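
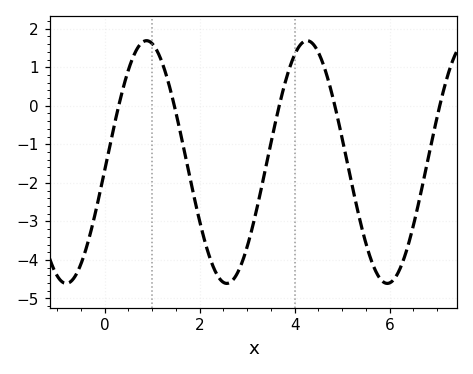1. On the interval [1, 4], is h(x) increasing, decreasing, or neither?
neither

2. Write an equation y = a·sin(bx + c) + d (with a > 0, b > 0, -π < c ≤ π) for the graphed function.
y = 3.15sin(1.9x - 0.07) - 1.46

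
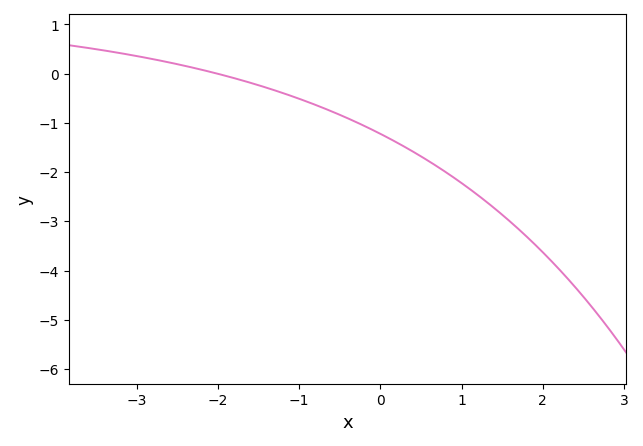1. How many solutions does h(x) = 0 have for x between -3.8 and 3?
1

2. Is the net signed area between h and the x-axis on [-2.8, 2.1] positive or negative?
negative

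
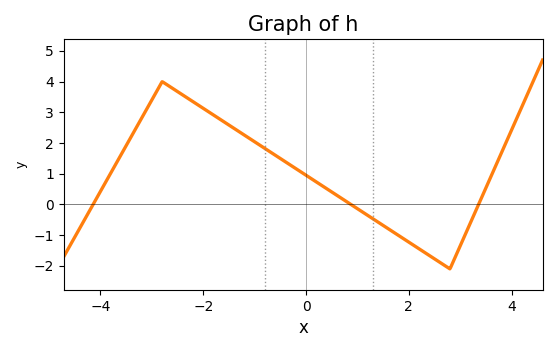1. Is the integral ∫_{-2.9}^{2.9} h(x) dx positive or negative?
positive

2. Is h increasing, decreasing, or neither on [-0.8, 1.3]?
decreasing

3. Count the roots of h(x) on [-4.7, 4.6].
3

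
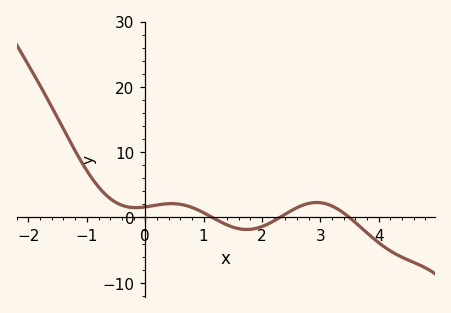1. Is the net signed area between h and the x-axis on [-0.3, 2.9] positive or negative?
positive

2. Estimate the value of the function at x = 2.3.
0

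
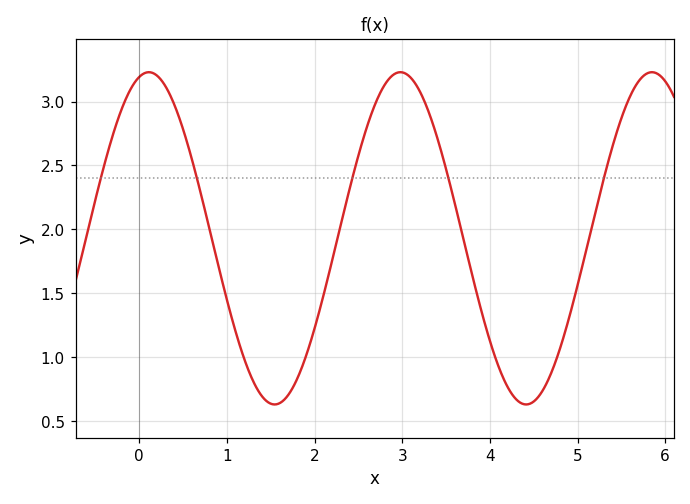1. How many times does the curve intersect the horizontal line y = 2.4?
5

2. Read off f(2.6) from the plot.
2.8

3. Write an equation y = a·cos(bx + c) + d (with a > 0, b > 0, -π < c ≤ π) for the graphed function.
y = 1.3cos(2.2x - 0.24) + 1.93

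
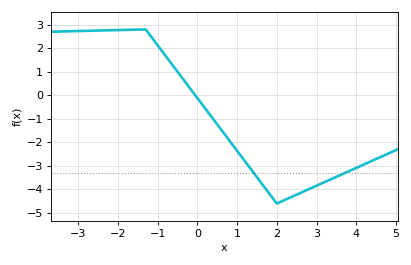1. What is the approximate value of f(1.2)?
-2.81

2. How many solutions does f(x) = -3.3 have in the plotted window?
2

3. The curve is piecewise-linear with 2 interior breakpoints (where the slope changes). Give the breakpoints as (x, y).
(-1.3, 2.8); (2, -4.6)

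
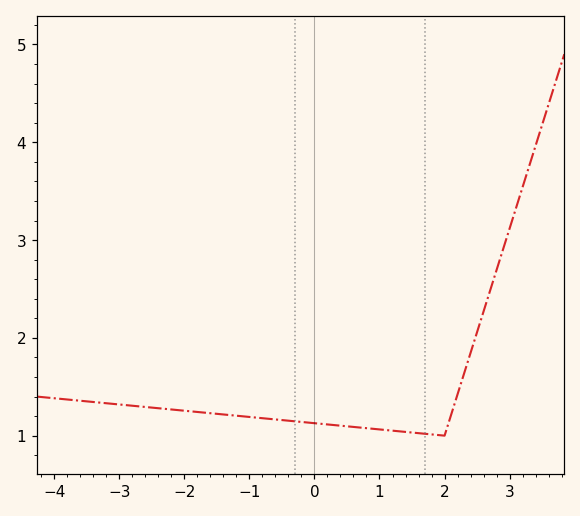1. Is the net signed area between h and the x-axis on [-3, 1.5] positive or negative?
positive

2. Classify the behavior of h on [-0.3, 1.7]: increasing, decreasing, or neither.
decreasing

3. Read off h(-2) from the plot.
1.3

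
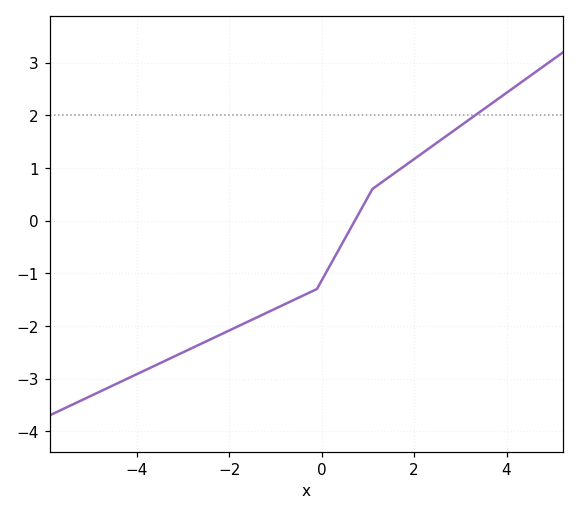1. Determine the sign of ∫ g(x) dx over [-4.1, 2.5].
negative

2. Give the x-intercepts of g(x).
0.721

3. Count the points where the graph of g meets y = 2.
1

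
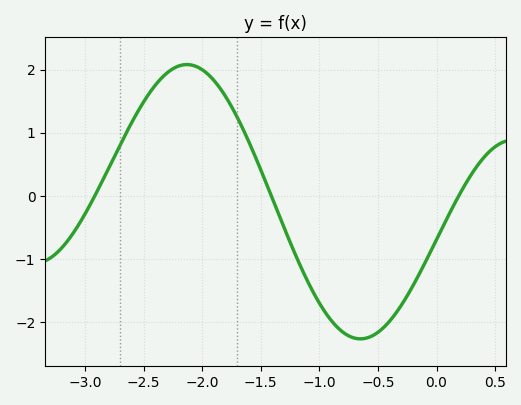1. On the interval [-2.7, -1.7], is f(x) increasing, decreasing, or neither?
neither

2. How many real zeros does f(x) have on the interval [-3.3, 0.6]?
3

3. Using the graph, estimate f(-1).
-1.7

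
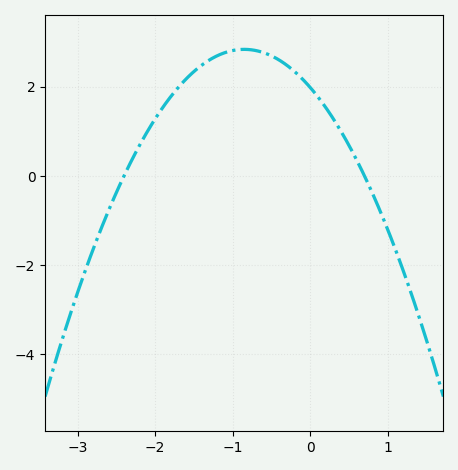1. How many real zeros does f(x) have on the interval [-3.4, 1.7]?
2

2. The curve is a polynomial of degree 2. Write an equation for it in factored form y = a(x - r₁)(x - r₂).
y = -1.18(x + 2.4)(x - 0.7)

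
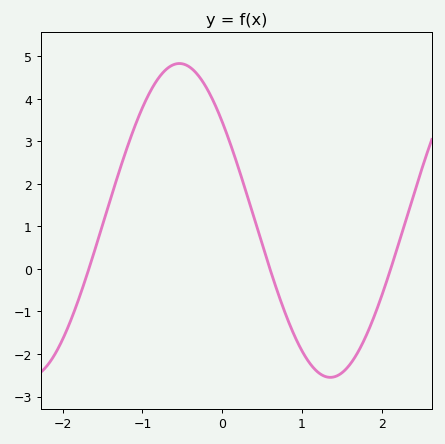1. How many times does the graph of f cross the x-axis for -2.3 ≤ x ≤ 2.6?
3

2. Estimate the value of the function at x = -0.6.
4.81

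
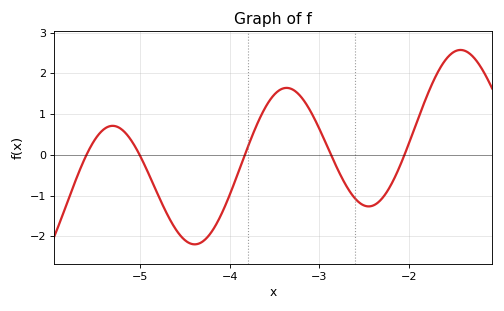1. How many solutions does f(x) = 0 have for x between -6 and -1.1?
5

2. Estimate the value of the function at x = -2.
0.295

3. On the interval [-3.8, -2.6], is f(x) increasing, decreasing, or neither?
neither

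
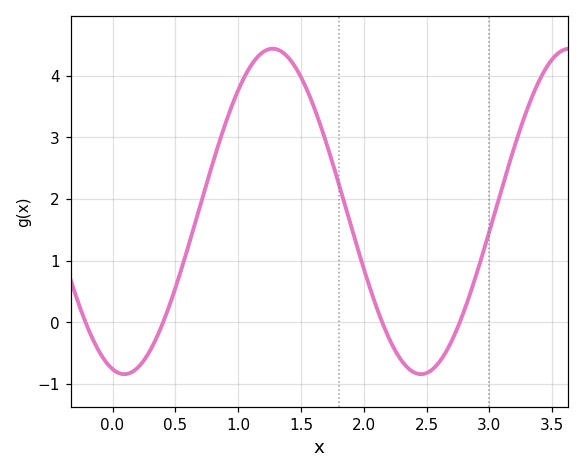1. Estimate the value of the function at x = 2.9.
0.8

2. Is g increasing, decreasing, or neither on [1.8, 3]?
neither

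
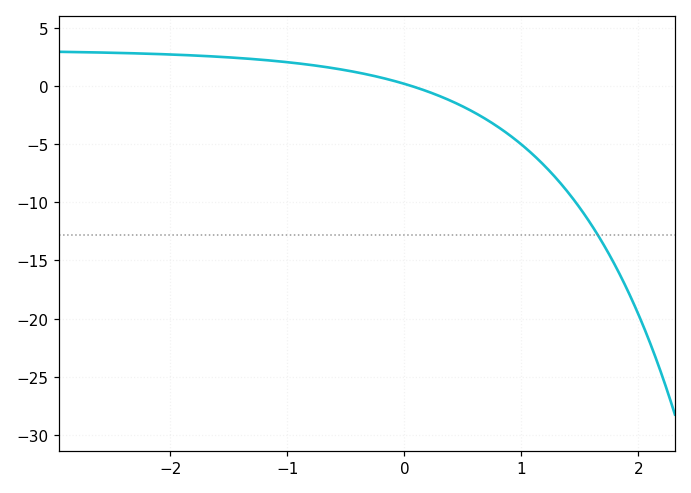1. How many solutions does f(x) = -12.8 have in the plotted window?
1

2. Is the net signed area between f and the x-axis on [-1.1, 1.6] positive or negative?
negative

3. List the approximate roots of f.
0.1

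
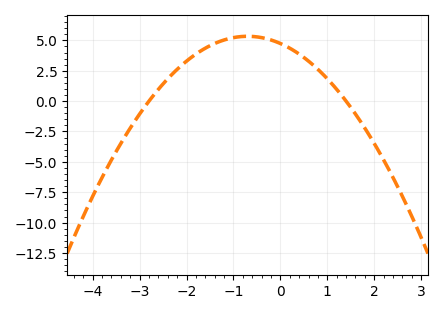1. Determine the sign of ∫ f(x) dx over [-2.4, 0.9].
positive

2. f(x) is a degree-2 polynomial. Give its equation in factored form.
y = -1.21(x + 2.8)(x - 1.4)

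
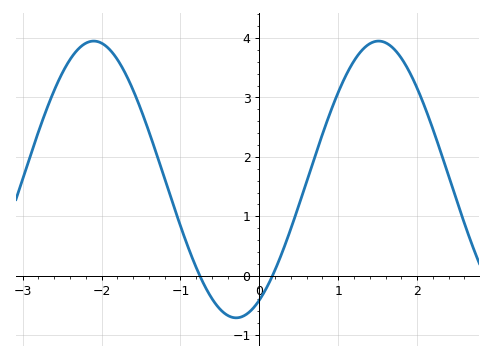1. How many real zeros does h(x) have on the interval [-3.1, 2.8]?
2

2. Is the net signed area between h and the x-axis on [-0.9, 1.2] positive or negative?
positive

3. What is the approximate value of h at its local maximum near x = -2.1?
3.95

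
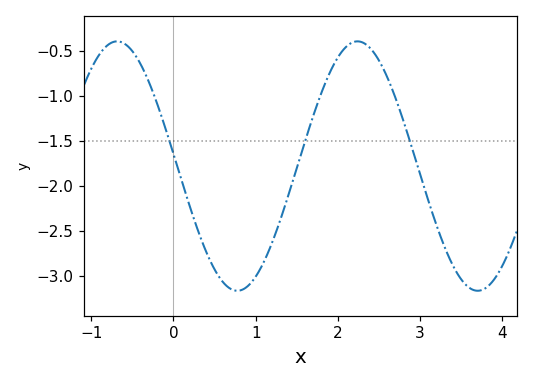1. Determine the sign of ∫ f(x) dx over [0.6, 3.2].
negative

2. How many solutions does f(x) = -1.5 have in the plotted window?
3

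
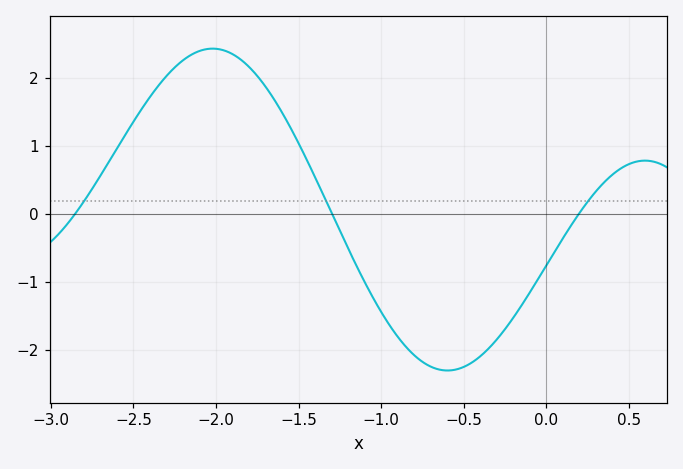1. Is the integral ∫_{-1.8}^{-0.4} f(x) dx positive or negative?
negative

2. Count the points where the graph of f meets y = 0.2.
3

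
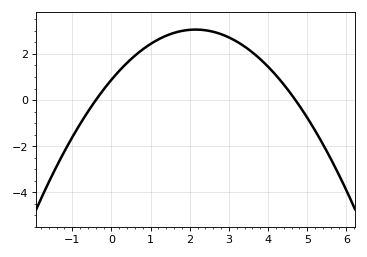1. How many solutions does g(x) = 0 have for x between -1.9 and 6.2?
2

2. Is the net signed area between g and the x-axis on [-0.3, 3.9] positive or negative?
positive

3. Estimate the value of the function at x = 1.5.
2.8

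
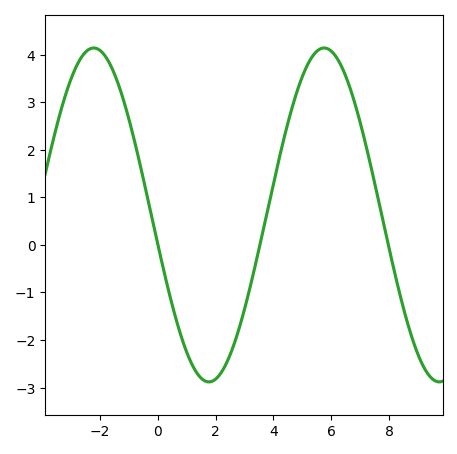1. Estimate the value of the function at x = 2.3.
-2.58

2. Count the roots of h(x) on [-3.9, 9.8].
3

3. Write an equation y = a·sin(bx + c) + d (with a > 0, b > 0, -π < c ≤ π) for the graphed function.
y = 3.51sin(0.79x - 2.97) + 0.63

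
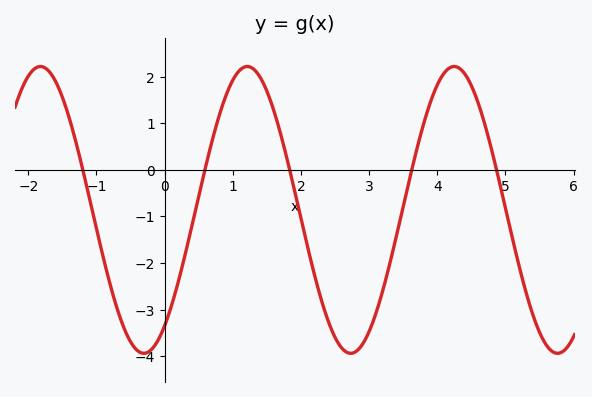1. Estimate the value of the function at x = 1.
1.92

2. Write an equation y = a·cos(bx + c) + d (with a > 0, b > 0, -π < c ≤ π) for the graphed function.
y = 3.08cos(2.07x - 2.51) - 0.86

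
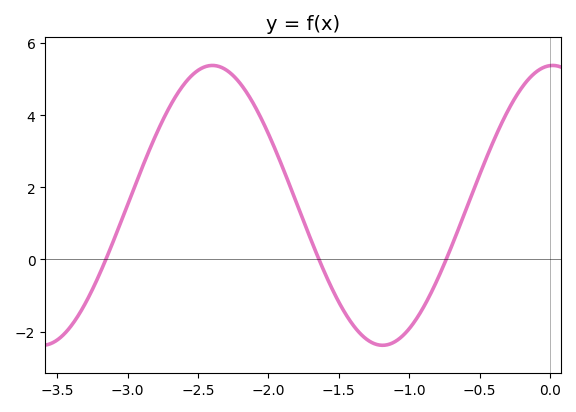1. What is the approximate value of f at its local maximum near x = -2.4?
5.38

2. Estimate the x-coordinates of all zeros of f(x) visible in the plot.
-3.15, -1.64, -0.738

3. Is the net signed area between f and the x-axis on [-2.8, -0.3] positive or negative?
positive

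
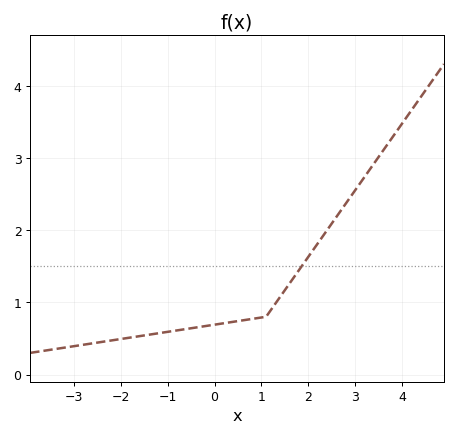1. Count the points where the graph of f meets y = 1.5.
1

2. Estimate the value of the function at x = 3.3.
2.8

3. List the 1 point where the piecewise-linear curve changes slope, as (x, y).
(1.1, 0.8)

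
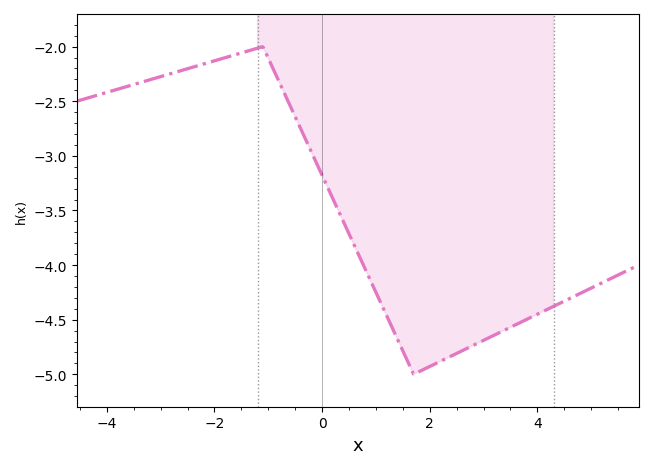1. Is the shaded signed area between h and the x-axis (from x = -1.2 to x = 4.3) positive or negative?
negative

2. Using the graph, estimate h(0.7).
-3.93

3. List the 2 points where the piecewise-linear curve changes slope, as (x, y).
(-1.1, -2); (1.7, -5)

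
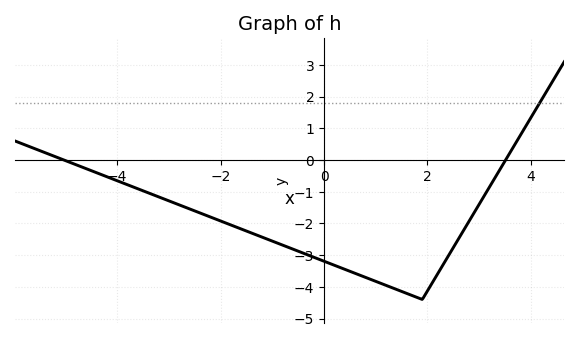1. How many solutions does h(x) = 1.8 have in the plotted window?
1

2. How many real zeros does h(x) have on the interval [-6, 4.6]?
2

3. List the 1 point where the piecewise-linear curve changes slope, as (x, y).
(1.9, -4.4)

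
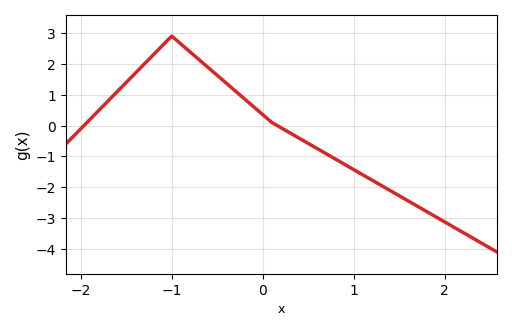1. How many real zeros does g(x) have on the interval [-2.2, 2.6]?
2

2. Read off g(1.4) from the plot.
-2.11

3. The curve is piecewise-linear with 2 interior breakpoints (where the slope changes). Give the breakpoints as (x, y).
(-1, 2.9); (0.1, 0.1)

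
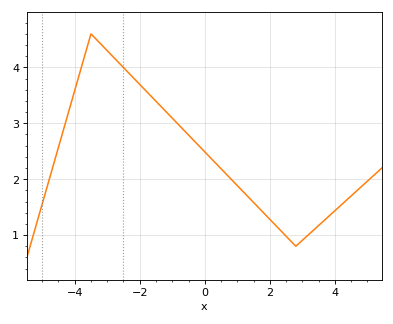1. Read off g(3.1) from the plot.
0.959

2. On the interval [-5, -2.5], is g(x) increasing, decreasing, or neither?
neither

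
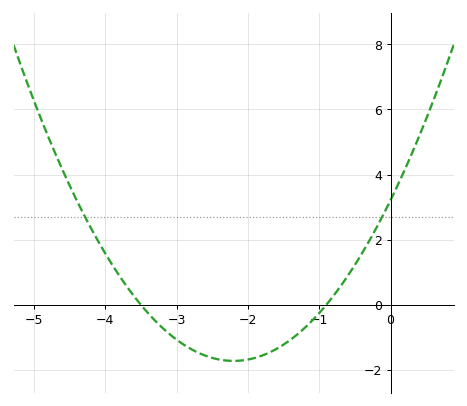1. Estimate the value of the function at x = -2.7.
-1.4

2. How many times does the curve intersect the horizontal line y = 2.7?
2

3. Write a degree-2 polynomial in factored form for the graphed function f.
y = 1.02(x + 3.5)(x + 0.9)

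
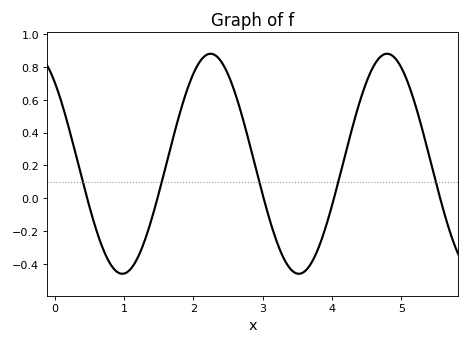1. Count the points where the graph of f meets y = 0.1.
5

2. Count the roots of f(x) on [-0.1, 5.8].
5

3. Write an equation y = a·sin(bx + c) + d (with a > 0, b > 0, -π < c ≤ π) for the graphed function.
y = 0.67sin(2.47x + 2.3) + 0.21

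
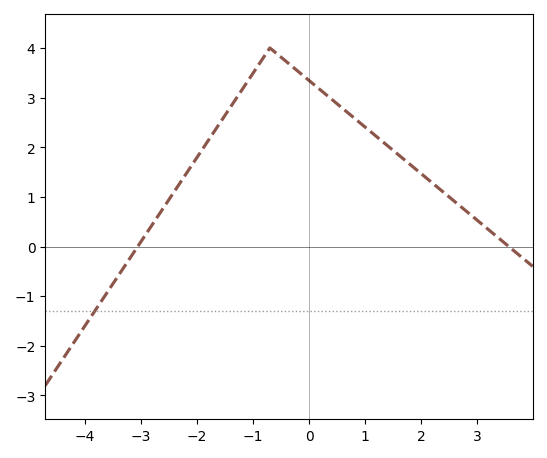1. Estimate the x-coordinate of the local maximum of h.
-0.699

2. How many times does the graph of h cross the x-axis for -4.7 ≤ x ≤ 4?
2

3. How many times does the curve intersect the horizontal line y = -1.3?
1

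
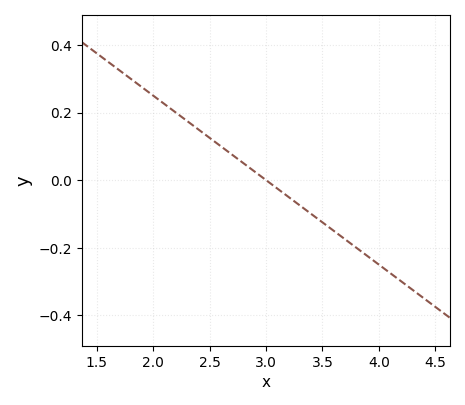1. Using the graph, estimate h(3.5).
-0.125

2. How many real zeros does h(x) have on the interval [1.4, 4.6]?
1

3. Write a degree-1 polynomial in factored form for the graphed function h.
y = -0.25(x - 3)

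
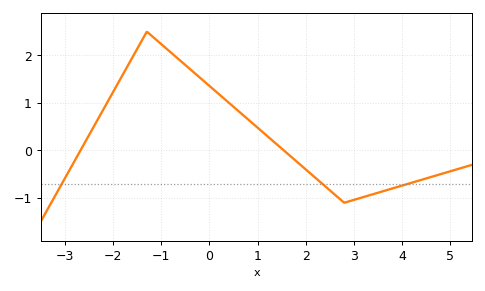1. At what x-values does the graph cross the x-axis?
-2.68, 1.55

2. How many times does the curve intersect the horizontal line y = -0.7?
3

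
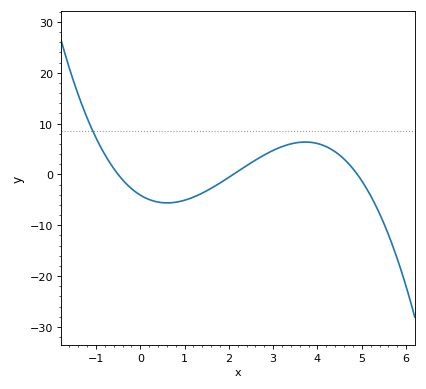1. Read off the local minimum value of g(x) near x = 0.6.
-5.61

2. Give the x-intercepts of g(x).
-0.5, 2.1, 4.9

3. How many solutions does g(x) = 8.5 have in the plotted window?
1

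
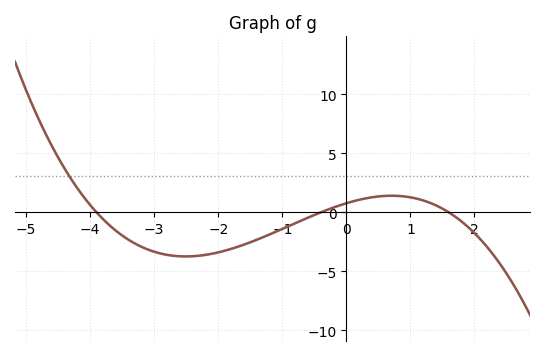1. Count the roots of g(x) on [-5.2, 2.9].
3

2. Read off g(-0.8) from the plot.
-0.923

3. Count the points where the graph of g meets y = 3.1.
1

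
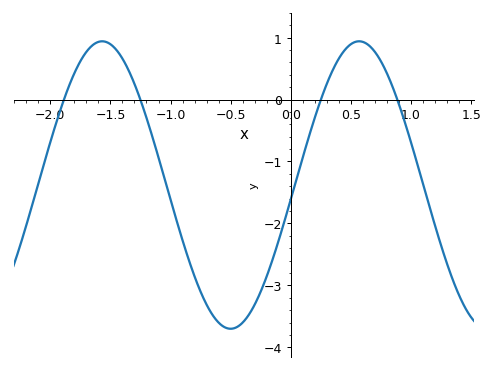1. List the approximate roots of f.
-1.89, -1.25, 0.251, 0.886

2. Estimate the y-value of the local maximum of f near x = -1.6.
0.94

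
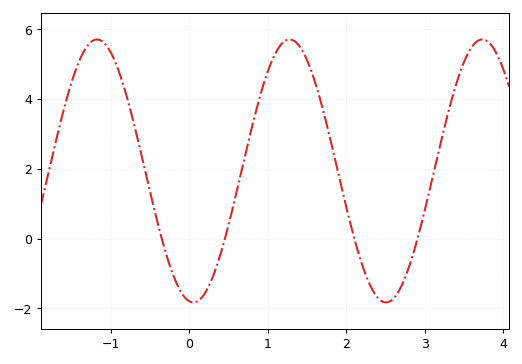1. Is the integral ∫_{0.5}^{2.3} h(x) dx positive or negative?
positive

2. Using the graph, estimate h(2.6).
-1.72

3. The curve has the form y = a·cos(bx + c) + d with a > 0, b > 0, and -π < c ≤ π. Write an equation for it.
y = 3.77cos(2.56x + 3.01) + 1.94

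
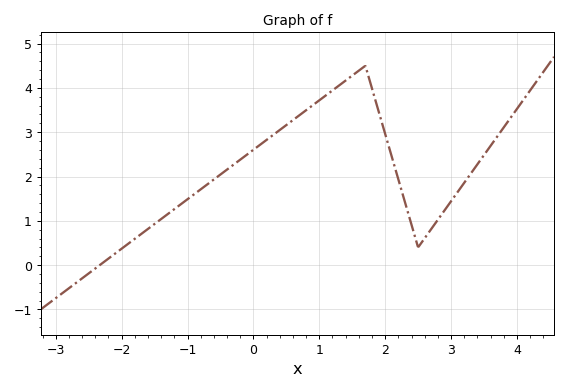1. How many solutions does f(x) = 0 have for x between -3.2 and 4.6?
1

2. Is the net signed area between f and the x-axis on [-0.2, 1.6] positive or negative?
positive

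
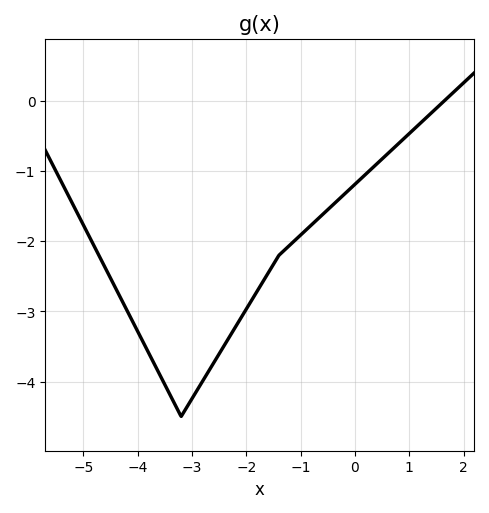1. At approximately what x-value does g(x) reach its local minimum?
-3.2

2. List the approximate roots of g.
1.64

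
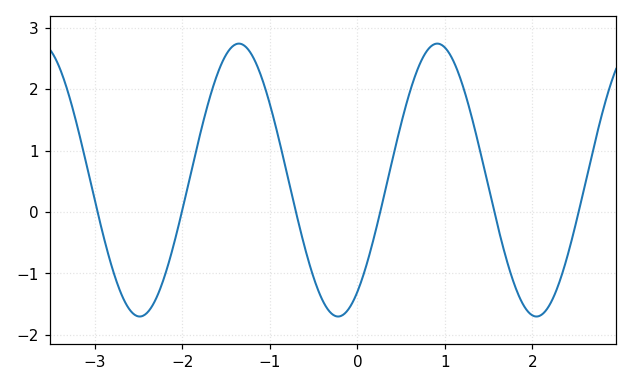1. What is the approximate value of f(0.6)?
1.95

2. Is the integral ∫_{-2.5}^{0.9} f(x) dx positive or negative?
positive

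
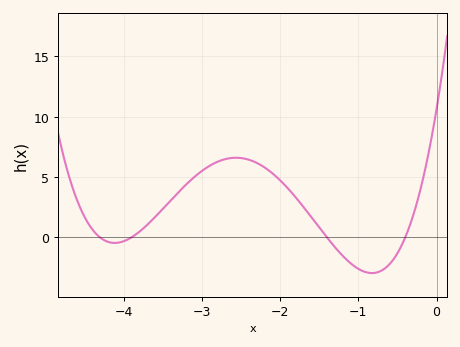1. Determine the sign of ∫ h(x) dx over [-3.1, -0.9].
positive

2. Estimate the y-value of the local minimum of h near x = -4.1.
-0.453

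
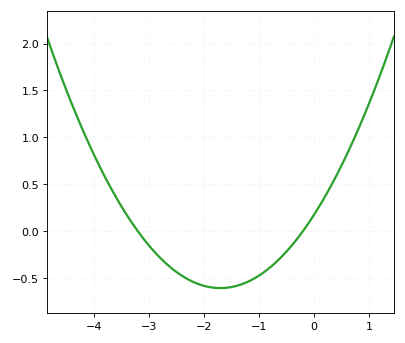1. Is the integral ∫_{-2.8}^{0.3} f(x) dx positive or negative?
negative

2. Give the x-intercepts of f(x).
-3.2, -0.2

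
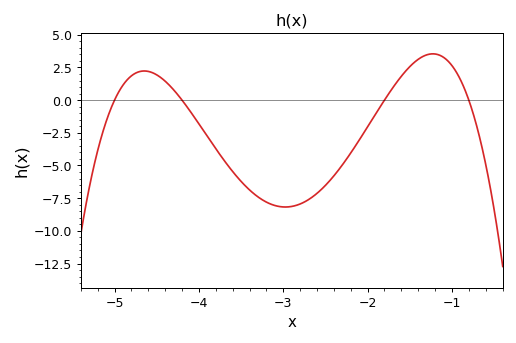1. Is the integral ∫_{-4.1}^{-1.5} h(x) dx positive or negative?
negative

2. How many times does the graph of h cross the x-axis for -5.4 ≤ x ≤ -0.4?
4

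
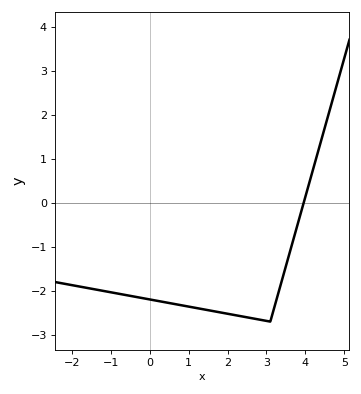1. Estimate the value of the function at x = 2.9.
-2.67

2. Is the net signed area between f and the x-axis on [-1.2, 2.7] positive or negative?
negative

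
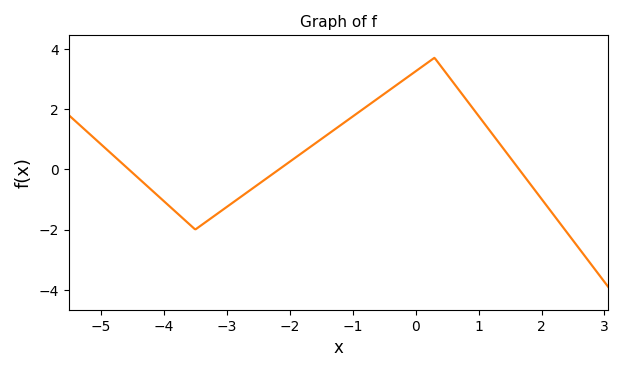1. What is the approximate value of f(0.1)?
3.4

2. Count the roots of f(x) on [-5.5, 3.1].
3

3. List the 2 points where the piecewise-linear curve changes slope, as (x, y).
(-3.5, -2); (0.3, 3.7)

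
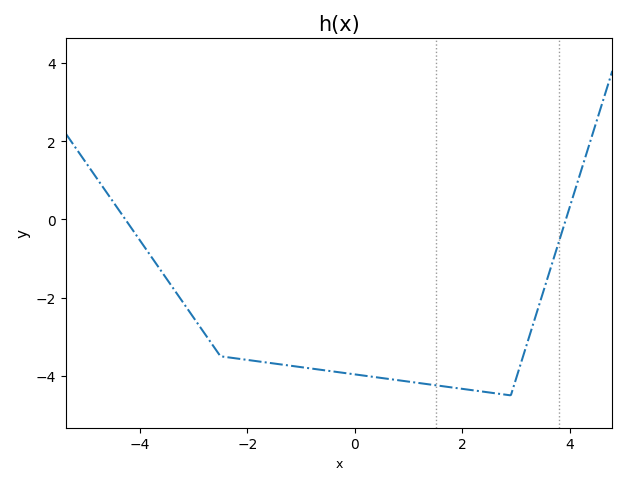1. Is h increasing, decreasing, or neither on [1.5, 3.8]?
neither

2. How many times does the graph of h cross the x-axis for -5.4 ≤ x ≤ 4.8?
2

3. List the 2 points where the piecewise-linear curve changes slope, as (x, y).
(-2.5, -3.5); (2.9, -4.5)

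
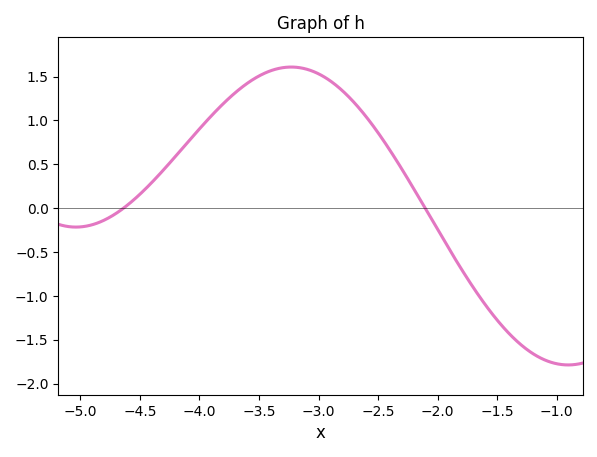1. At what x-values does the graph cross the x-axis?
-4.6, -2.1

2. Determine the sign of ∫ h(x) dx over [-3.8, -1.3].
positive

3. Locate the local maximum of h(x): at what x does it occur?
-3.2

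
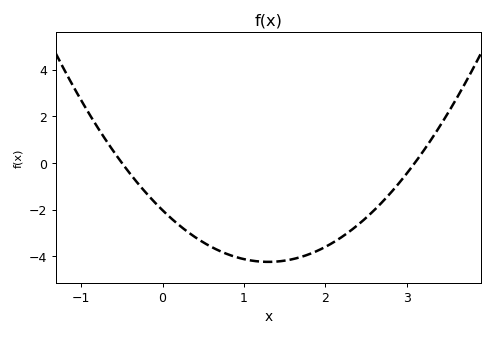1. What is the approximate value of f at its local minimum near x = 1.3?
-4.2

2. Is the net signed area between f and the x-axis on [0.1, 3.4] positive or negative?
negative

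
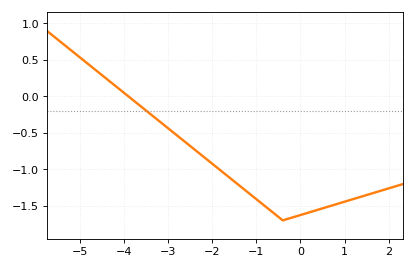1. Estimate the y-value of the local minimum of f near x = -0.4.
-1.7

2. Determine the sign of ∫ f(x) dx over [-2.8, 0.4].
negative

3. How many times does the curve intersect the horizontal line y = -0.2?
1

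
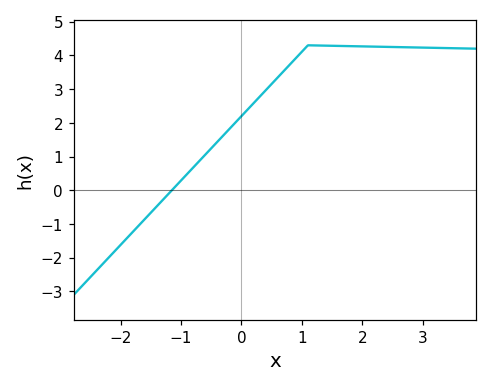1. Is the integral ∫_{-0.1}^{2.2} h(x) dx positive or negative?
positive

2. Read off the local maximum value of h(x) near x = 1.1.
4.3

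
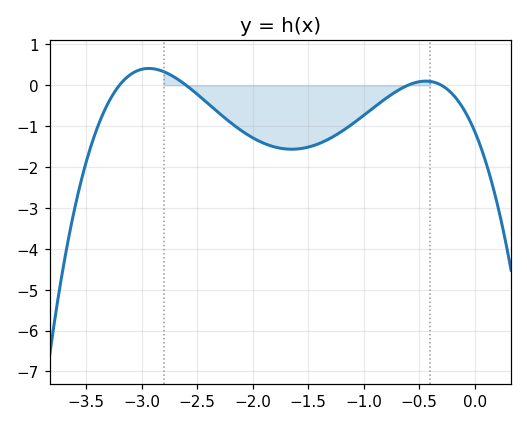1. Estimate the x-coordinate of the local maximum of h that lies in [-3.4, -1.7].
-2.93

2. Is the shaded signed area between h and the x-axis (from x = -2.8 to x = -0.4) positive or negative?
negative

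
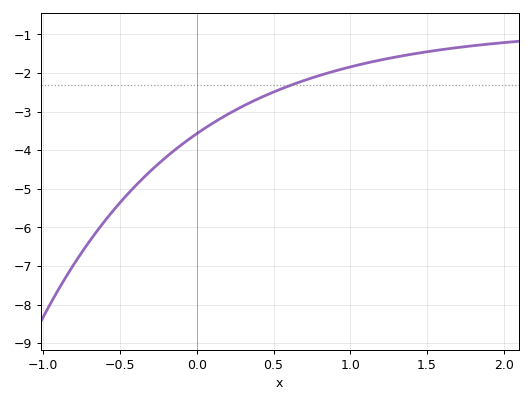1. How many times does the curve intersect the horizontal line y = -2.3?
1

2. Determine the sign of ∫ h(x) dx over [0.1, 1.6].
negative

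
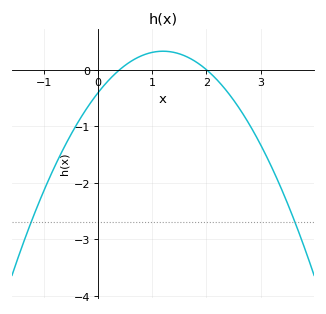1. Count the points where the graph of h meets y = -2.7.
2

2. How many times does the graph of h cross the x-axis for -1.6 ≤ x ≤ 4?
2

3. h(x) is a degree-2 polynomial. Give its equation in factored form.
y = -0.51(x - 0.4)(x - 2)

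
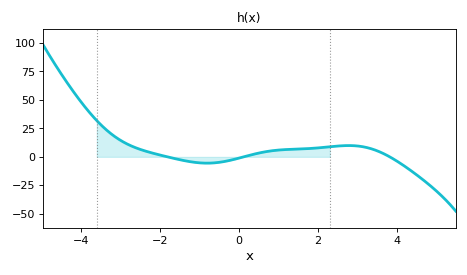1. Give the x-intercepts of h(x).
-1.8, 0.2, 3.8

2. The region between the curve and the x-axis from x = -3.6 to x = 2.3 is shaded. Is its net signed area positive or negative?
positive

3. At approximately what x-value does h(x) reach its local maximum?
2.8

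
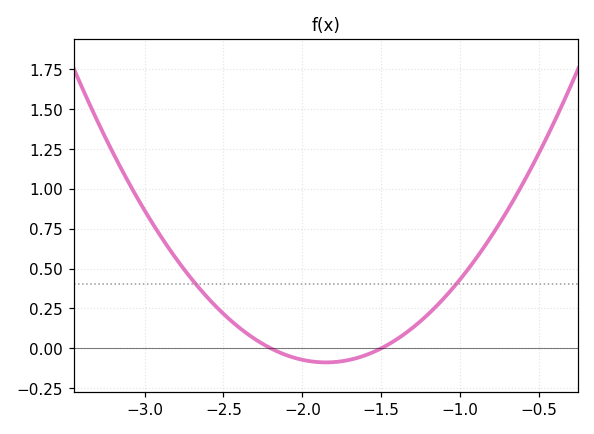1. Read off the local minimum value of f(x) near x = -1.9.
-0.1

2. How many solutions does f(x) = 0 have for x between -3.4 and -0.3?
2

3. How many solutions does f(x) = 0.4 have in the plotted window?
2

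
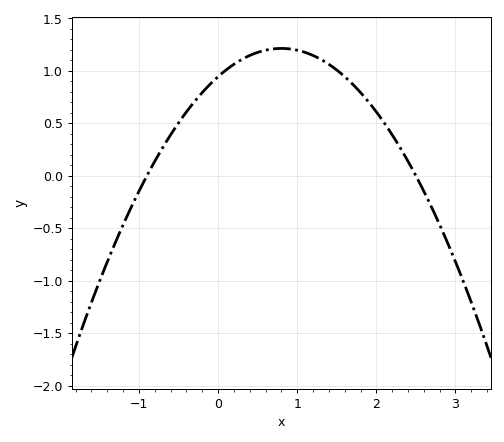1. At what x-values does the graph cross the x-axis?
-0.9, 2.5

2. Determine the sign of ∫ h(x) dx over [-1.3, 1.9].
positive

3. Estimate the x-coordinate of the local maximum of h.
0.8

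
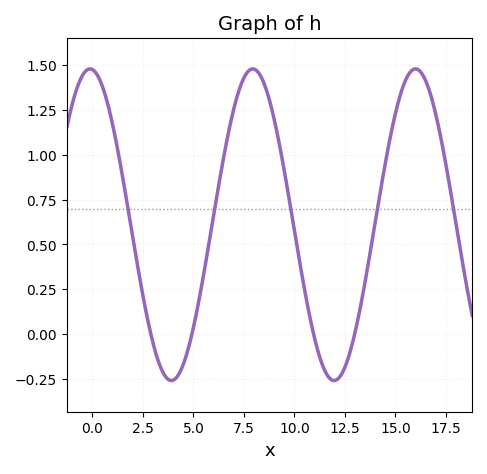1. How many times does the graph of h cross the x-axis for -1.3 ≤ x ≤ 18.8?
4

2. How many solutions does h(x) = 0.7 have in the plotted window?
5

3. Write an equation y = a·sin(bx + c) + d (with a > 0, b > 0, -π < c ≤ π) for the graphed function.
y = 0.87sin(0.78x + 1.7) + 0.61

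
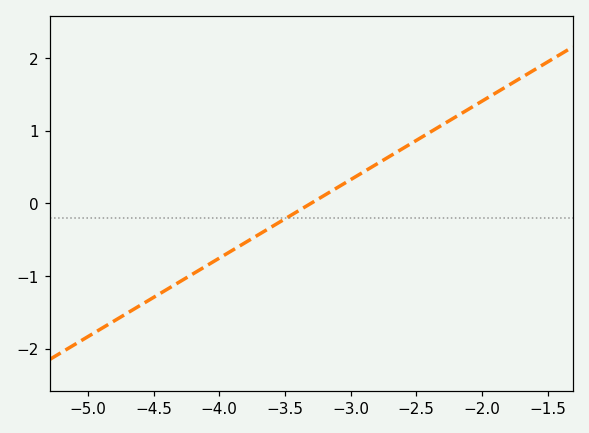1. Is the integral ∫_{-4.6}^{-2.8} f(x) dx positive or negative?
negative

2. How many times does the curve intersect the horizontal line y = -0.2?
1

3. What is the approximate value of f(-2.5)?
0.864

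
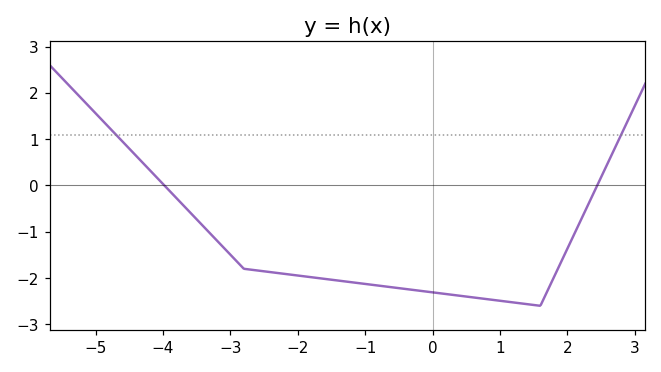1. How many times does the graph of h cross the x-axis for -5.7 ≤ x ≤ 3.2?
2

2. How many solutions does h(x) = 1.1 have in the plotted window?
2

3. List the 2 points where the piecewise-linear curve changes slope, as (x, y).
(-2.8, -1.8); (1.6, -2.6)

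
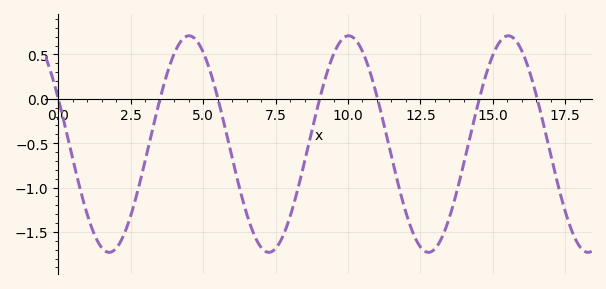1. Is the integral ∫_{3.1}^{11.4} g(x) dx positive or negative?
negative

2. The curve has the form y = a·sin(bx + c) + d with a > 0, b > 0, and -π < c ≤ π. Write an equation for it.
y = 1.22sin(1.14x + 2.71) - 0.51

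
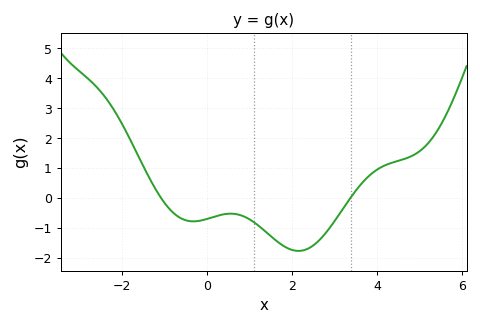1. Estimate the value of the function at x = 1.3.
-1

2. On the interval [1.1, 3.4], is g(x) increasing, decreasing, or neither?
neither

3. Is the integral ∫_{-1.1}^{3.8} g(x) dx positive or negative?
negative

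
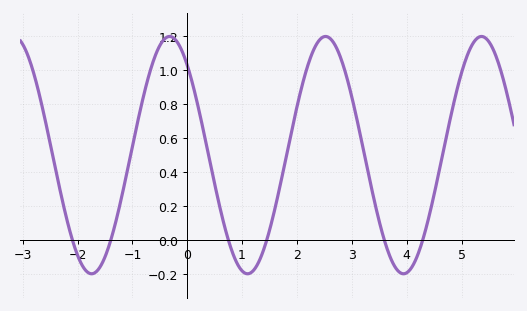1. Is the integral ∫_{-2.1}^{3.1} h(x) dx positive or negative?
positive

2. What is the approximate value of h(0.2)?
0.784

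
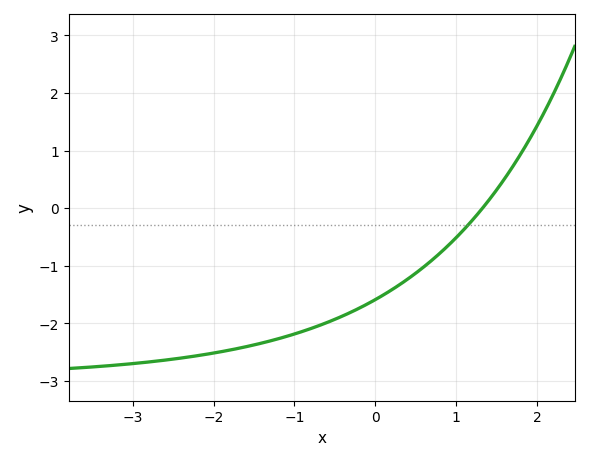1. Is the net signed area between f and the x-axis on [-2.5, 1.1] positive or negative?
negative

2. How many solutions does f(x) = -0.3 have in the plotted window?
1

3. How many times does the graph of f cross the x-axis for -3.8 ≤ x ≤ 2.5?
1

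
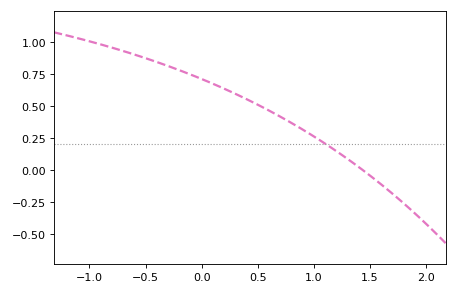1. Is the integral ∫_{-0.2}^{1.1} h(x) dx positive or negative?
positive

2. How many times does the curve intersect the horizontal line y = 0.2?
1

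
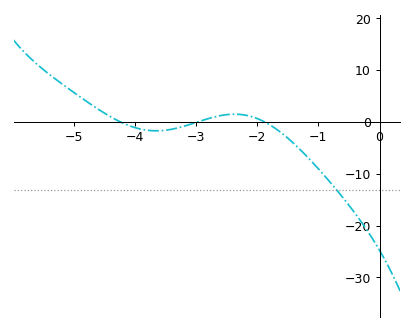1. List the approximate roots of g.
-4.24, -2.96, -1.88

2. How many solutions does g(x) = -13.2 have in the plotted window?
1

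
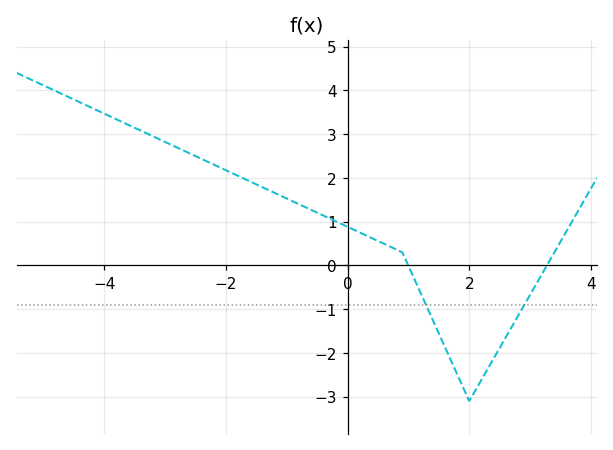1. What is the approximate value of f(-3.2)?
3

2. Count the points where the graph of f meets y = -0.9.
2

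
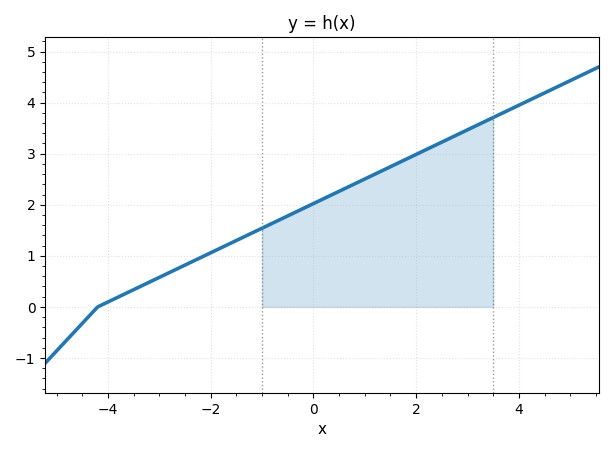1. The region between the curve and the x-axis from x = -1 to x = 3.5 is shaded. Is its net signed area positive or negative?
positive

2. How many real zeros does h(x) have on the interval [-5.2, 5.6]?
1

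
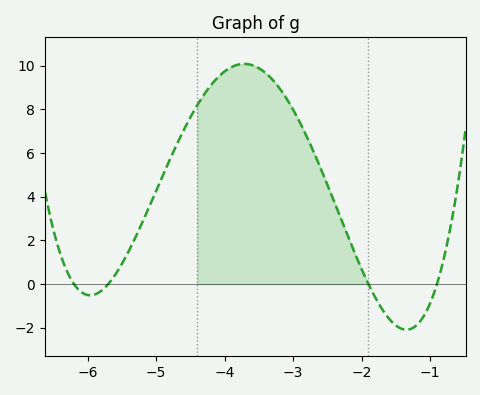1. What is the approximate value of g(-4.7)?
6.38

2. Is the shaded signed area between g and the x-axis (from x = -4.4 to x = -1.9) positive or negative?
positive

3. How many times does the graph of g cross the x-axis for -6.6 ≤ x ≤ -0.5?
4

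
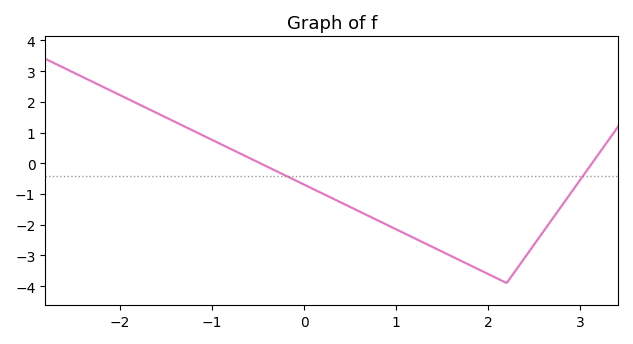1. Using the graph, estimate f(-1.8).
1.9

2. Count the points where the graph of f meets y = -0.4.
2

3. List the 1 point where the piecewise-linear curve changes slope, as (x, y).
(2.2, -3.9)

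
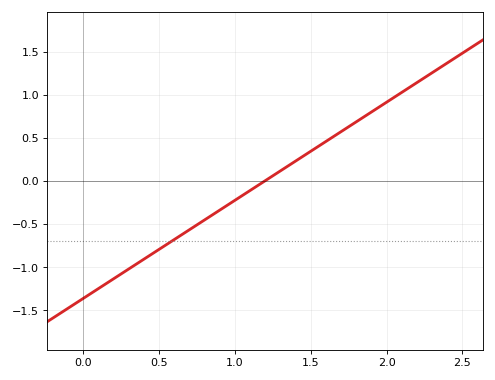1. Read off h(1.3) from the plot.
0.114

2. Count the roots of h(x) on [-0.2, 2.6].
1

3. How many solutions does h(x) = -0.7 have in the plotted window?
1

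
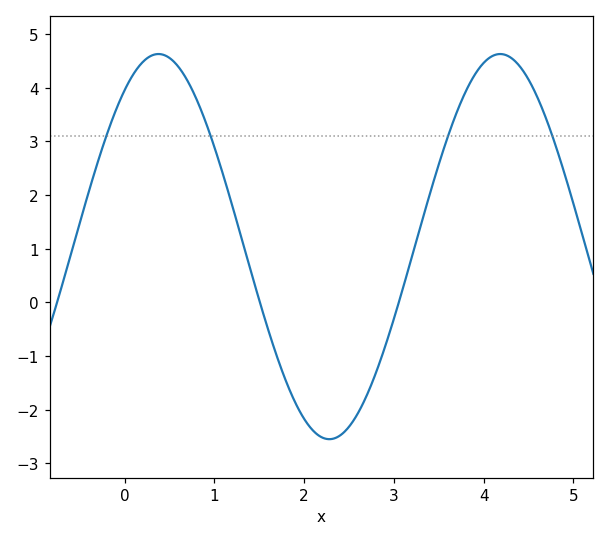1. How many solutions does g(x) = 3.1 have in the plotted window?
4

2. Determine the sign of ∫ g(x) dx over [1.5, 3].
negative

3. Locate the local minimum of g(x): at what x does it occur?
2.3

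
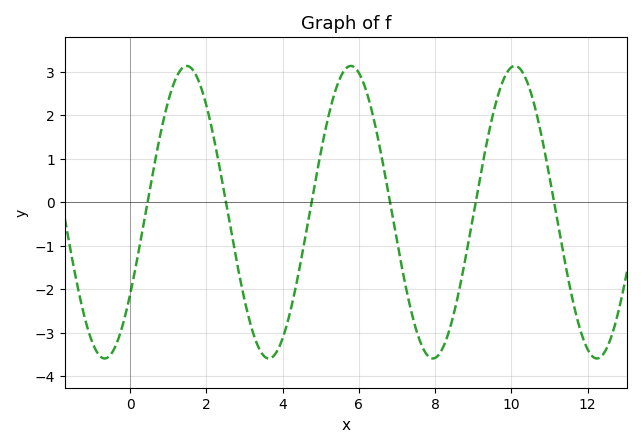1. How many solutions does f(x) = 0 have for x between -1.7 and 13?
6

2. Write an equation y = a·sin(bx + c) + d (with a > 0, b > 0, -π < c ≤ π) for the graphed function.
y = 3.36sin(1.46x - 0.6) - 0.23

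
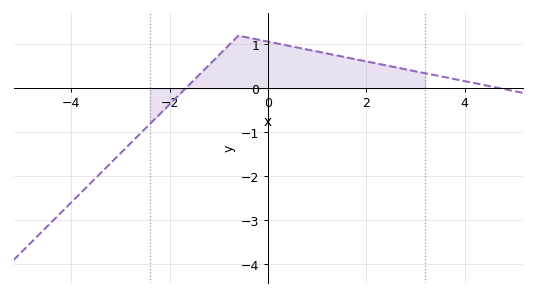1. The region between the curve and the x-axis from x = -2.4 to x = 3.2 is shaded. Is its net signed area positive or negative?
positive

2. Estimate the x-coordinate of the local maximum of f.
-0.6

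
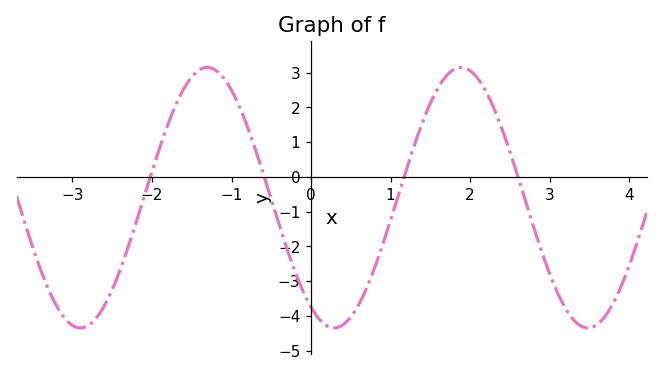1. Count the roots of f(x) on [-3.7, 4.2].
4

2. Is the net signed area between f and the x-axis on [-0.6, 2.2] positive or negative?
negative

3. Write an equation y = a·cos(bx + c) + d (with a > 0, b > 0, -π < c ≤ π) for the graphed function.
y = 3.75cos(2x + 2.6) - 0.6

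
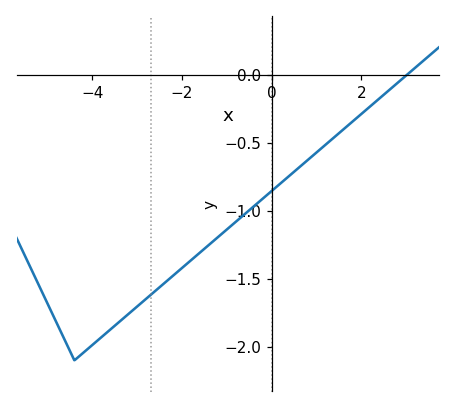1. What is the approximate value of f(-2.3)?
-1.51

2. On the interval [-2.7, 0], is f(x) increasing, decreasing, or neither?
increasing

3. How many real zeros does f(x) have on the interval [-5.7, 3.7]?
1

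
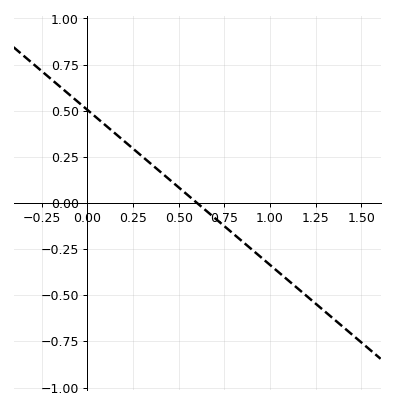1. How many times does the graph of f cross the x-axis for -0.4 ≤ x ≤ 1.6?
1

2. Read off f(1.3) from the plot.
-0.58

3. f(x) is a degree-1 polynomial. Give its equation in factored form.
y = -0.84(x - 0.6)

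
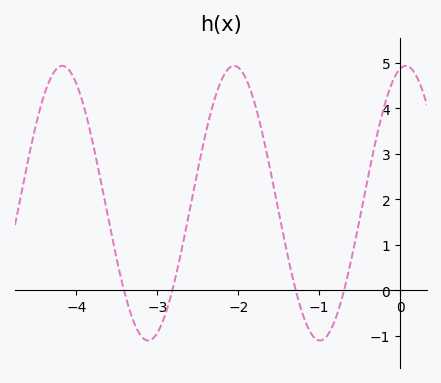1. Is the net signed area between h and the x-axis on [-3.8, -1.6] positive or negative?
positive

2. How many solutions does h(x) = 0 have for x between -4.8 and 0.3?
4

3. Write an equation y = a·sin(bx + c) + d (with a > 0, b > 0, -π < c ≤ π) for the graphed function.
y = 3.02sin(2.96x + 1.36) + 1.91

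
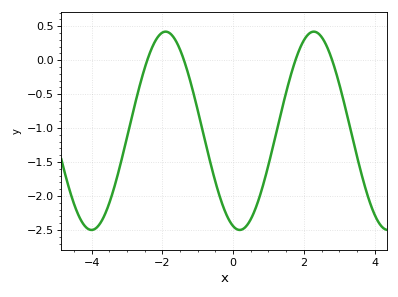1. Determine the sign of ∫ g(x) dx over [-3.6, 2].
negative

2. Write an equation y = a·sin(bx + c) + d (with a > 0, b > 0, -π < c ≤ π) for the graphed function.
y = 1.46sin(1.5x - 1.9) - 1.04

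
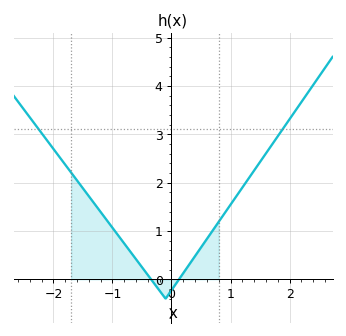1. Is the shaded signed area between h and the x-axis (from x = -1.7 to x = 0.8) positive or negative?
positive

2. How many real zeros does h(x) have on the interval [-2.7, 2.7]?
2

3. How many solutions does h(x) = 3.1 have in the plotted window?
2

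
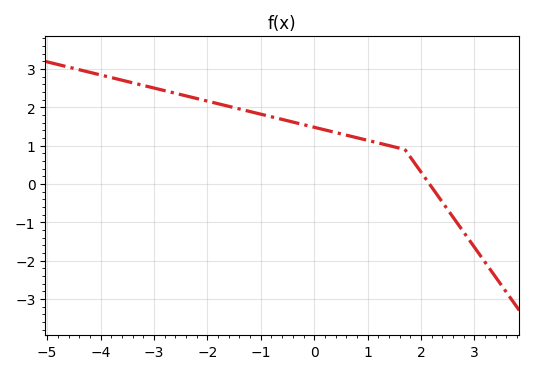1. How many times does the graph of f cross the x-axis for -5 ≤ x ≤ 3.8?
1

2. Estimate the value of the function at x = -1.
1.82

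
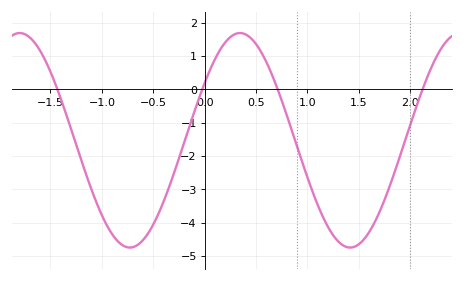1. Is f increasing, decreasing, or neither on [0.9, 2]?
neither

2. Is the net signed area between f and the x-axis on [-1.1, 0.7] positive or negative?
negative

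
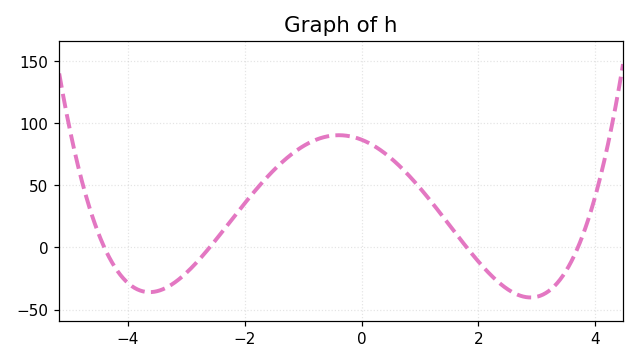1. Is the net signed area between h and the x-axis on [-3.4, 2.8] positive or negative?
positive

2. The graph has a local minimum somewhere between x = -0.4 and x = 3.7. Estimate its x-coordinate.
2.89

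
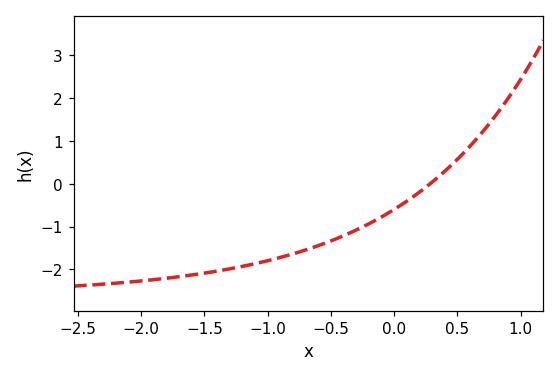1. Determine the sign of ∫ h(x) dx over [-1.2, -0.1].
negative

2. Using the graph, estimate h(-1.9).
-2.2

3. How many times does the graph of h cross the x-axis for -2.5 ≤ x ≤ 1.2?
1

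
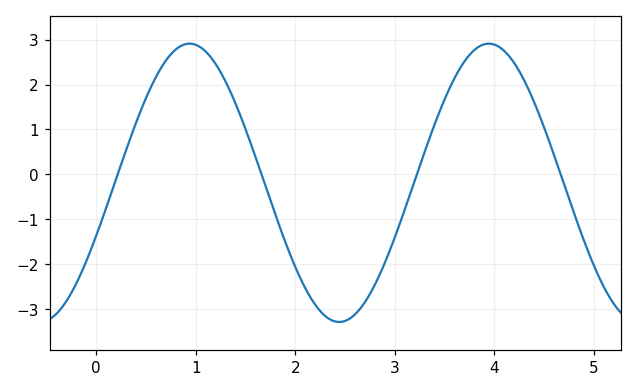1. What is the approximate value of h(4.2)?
2.48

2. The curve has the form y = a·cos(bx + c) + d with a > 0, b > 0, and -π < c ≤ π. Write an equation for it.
y = 3.1cos(2.09x - 1.96) - 0.19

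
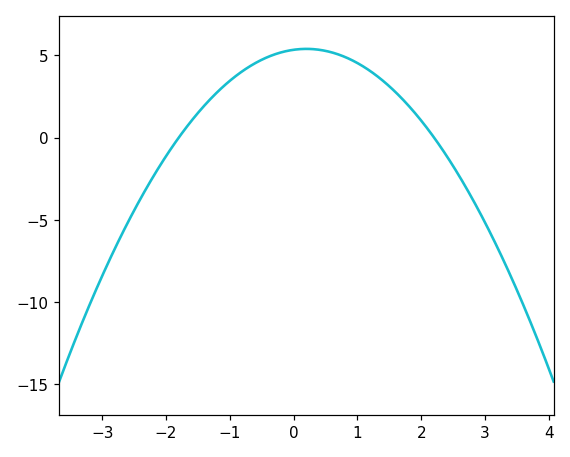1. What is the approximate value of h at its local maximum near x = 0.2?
5.4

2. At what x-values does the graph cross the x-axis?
-1.8, 2.2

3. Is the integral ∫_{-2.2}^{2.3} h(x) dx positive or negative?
positive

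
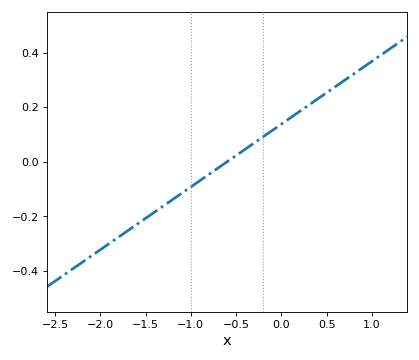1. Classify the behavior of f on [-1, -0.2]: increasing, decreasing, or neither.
increasing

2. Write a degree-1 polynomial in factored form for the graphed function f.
y = 0.23(x + 0.6)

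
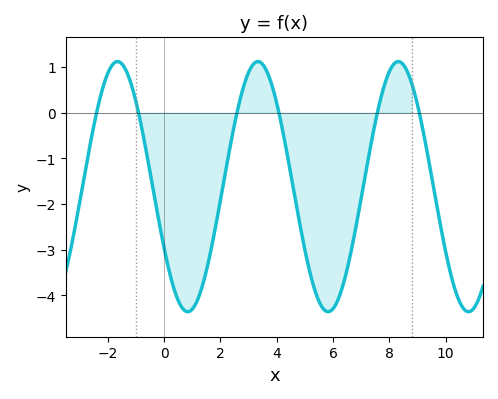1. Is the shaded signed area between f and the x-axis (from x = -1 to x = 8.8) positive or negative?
negative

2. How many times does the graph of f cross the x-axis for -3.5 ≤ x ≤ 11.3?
6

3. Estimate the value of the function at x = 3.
0.9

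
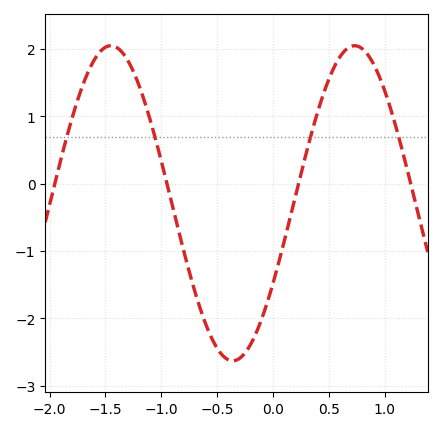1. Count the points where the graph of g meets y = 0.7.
4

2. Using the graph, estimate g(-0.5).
-2.4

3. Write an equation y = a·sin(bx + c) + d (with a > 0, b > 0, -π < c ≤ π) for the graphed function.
y = 2.34sin(2.9x - 0.53) - 0.29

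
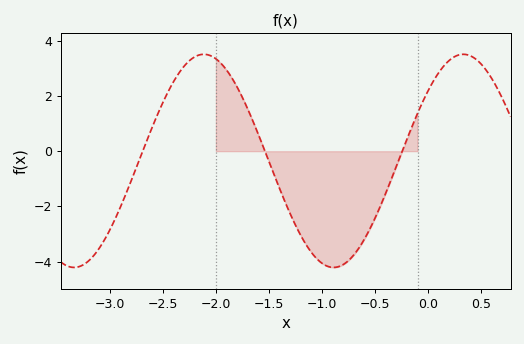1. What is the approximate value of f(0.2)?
3.2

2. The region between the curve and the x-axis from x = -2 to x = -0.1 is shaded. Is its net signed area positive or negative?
negative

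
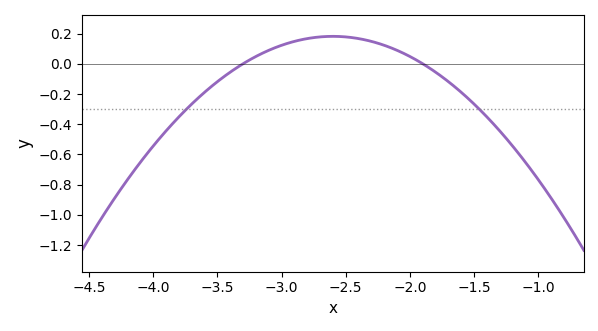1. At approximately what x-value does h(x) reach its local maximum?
-2.6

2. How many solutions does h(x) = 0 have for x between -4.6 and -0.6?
2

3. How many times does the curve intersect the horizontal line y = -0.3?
2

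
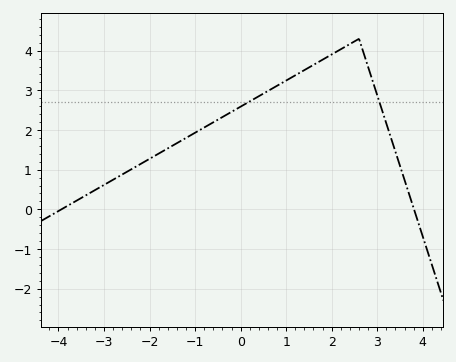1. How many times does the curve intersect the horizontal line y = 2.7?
2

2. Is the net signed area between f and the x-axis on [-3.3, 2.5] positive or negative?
positive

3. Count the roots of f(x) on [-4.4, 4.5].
2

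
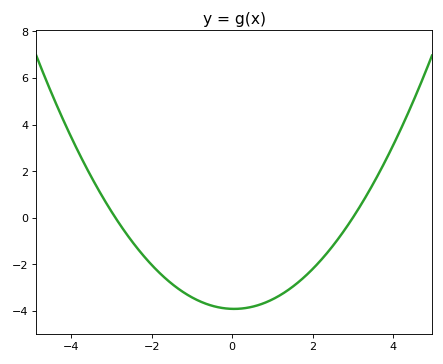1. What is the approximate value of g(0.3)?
-3.89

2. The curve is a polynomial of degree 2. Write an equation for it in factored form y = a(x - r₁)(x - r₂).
y = 0.45(x + 2.9)(x - 3)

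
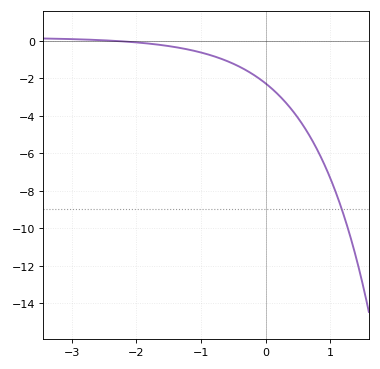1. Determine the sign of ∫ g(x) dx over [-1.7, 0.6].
negative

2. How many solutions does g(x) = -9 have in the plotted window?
1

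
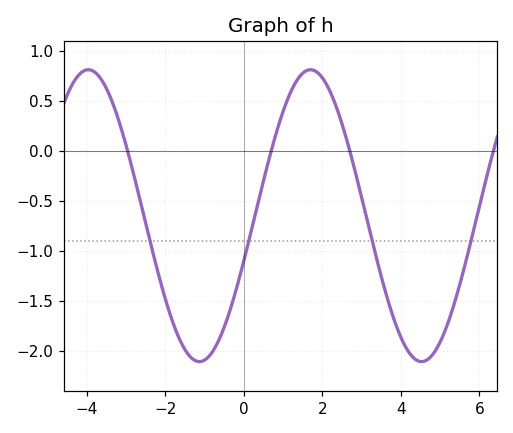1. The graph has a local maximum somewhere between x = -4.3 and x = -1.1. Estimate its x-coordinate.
-3.96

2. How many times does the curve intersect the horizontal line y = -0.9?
4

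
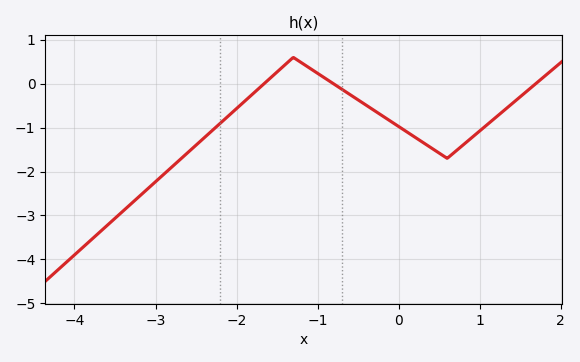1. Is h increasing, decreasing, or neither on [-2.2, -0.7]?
neither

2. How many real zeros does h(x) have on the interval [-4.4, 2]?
3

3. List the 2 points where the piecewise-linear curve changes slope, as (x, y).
(-1.3, 0.6); (0.6, -1.7)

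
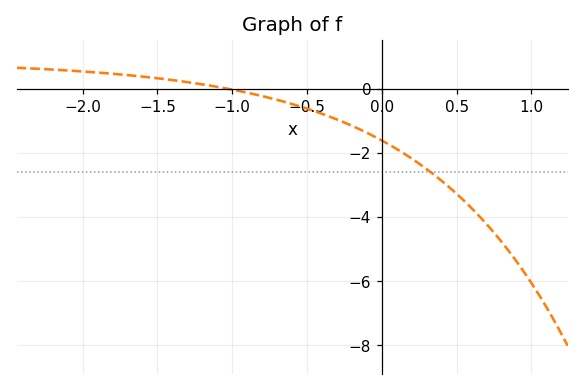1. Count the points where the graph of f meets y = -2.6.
1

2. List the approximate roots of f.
-1.04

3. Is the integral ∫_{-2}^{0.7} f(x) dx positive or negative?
negative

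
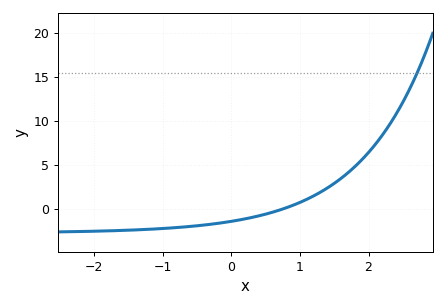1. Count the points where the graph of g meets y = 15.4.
1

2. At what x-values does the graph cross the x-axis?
0.7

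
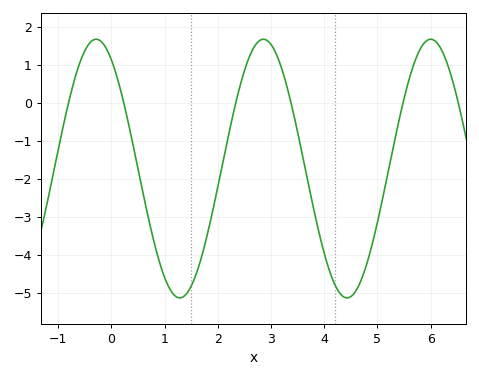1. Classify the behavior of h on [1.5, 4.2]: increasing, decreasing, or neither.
neither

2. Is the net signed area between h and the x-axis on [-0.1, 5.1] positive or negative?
negative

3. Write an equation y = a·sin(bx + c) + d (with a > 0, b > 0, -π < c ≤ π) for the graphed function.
y = 3.41sin(2x + 2.14) - 1.73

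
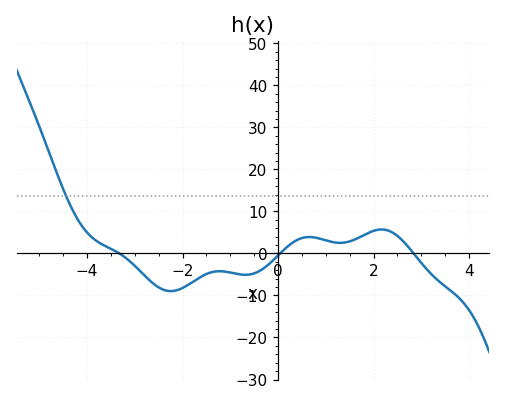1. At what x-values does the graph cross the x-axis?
-3.4, 0, 2.8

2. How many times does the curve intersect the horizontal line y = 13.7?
1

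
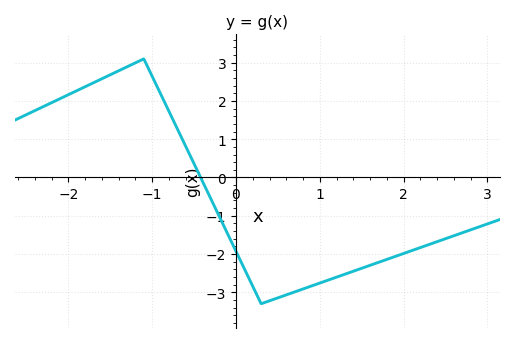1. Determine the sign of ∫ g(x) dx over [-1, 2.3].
negative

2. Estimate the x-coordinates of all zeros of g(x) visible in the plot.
-0.4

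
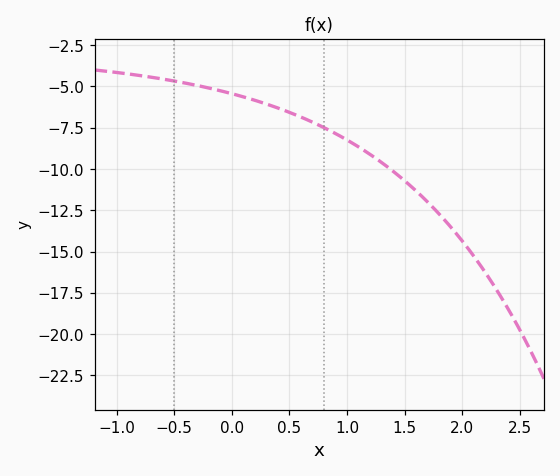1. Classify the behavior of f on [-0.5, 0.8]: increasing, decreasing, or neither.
decreasing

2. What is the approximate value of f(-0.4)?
-4.8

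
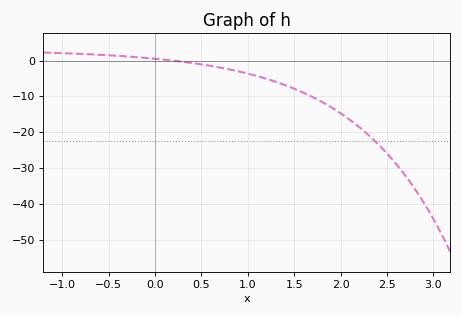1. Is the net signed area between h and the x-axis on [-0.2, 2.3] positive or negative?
negative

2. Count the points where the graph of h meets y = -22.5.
1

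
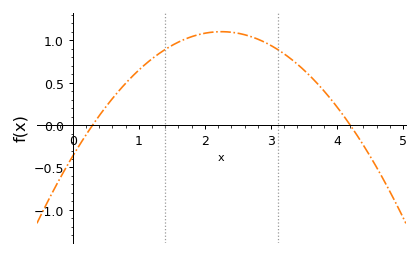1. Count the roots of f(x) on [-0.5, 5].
2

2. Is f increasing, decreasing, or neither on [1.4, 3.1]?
neither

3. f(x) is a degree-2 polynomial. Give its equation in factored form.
y = -0.29(x - 0.3)(x - 4.2)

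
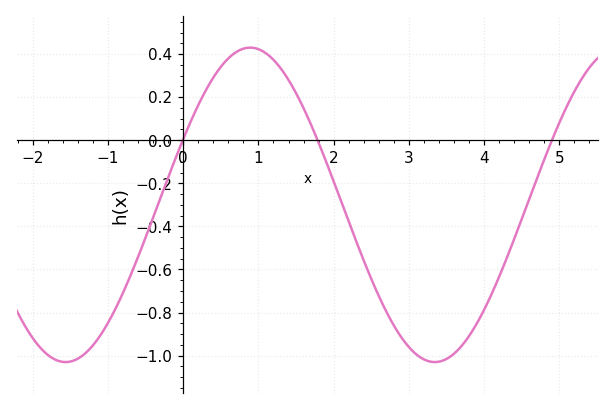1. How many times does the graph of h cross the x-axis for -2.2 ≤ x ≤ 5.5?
3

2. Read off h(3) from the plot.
-0.96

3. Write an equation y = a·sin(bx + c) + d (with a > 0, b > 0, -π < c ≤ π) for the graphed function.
y = 0.73sin(1.28x + 0.432) - 0.3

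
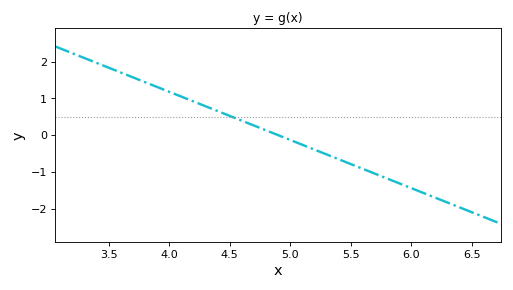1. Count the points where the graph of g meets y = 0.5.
1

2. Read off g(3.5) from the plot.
1.8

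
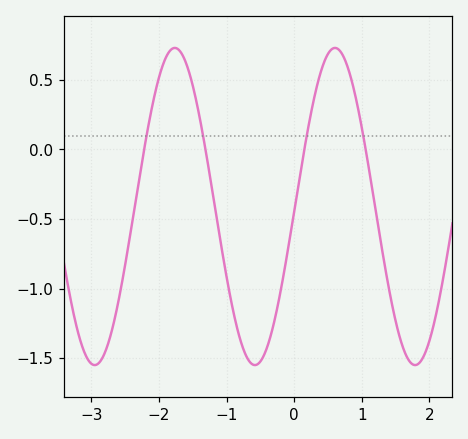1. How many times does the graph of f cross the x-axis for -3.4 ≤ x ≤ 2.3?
4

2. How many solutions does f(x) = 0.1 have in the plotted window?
4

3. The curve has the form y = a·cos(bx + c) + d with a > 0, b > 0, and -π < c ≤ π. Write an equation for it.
y = 1.14cos(2.6x - 1.6) - 0.41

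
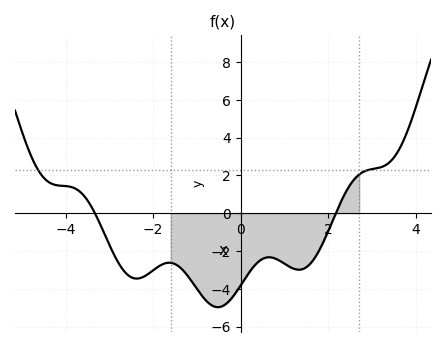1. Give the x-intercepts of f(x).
-3.4, 2.2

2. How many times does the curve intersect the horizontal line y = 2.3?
2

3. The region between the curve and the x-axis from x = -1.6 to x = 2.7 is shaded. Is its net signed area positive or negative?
negative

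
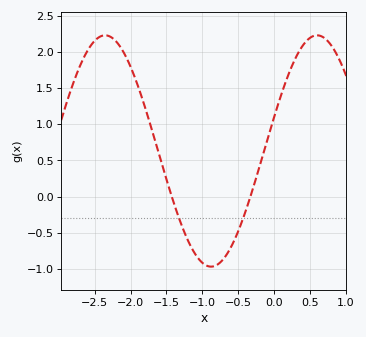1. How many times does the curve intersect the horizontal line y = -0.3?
2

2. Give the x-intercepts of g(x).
-1.4, -0.3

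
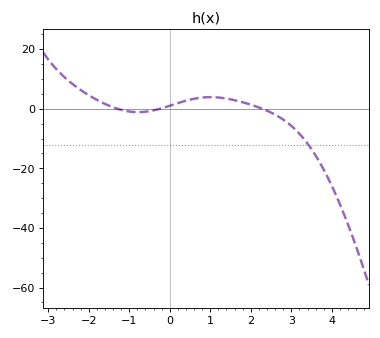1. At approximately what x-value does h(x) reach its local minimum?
-0.8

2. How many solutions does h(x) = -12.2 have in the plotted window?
1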